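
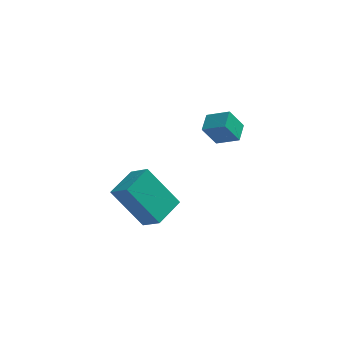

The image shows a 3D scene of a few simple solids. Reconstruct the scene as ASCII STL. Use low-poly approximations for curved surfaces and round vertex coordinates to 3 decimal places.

solid 
facet normal -0.604 0.097 0.791
outer loop
vertex -3.246 -0.508 0.446
vertex -2.609 0.751 0.779
vertex -3.964 0.016 -0.167
endloop
endfacet
facet normal -0.439 -0.869 -0.229
outer loop
vertex -2.671 -0.191 -1.859
vertex -3.246 -0.508 0.446
vertex -3.964 0.016 -0.167
endloop
endfacet
facet normal -0.604 0.097 0.791
outer loop
vertex -3.964 0.016 -0.167
vertex -2.609 0.751 0.779
vertex -3.327 1.276 0.166
endloop
endfacet
facet normal -0.665 0.486 -0.567
outer loop
vertex -3.327 1.276 0.166
vertex -2.671 -0.191 -1.859
vertex -3.964 0.016 -0.167
endloop
endfacet
facet normal 0.665 -0.486 0.567
outer loop
vertex -3.246 -0.508 0.446
vertex -1.316 0.544 -0.913
vertex -2.609 0.751 0.779
endloop
endfacet
facet normal -0.439 -0.869 -0.229
outer loop
vertex -1.953 -0.716 -1.246
vertex -3.246 -0.508 0.446
vertex -2.671 -0.191 -1.859
endloop
endfacet
facet normal 0.665 -0.486 0.568
outer loop
vertex -1.953 -0.716 -1.246
vertex -1.316 0.544 -0.913
vertex -3.246 -0.508 0.446
endloop
endfacet
facet normal 0.439 0.869 0.229
outer loop
vertex -2.609 0.751 0.779
vertex -1.316 0.544 -0.913
vertex -3.327 1.276 0.166
endloop
endfacet
facet normal -0.664 0.486 -0.568
outer loop
vertex -2.034 1.068 -1.526
vertex -2.671 -0.191 -1.859
vertex -3.327 1.276 0.166
endloop
endfacet
facet normal 0.439 0.869 0.229
outer loop
vertex -3.327 1.276 0.166
vertex -1.316 0.544 -0.913
vertex -2.034 1.068 -1.526
endloop
endfacet
facet normal 0.604 -0.097 -0.791
outer loop
vertex -2.034 1.068 -1.526
vertex -1.953 -0.716 -1.246
vertex -2.671 -0.191 -1.859
endloop
endfacet
facet normal 0.605 -0.097 -0.791
outer loop
vertex -1.316 0.544 -0.913
vertex -1.953 -0.716 -1.246
vertex -2.034 1.068 -1.526
endloop
endfacet
facet normal -0.480 -0.242 0.843
outer loop
vertex 0.571 0.467 4.57
vertex -0.327 0.717 4.131
vertex 0.483 -0.341 4.288
endloop
endfacet
facet normal 0.871 -0.244 0.427
outer loop
vertex 1.007 -0.077 3.369
vertex 0.571 0.467 4.57
vertex 0.483 -0.341 4.288
endloop
endfacet
facet normal -0.480 -0.243 0.843
outer loop
vertex 0.483 -0.341 4.288
vertex -0.327 0.717 4.131
vertex -0.414 -0.091 3.849
endloop
endfacet
facet normal -0.101 -0.939 -0.328
outer loop
vertex -0.414 -0.091 3.849
vertex 1.007 -0.077 3.369
vertex 0.483 -0.341 4.288
endloop
endfacet
facet normal 0.101 0.939 0.328
outer loop
vertex 0.571 0.467 4.57
vertex 0.197 0.981 3.212
vertex -0.327 0.717 4.131
endloop
endfacet
facet normal 0.871 -0.243 0.426
outer loop
vertex 1.094 0.731 3.651
vertex 0.571 0.467 4.57
vertex 1.007 -0.077 3.369
endloop
endfacet
facet normal 0.101 0.939 0.328
outer loop
vertex 1.094 0.731 3.651
vertex 0.197 0.981 3.212
vertex 0.571 0.467 4.57
endloop
endfacet
facet normal -0.871 0.243 -0.427
outer loop
vertex -0.327 0.717 4.131
vertex 0.197 0.981 3.212
vertex -0.414 -0.091 3.849
endloop
endfacet
facet normal -0.101 -0.939 -0.328
outer loop
vertex 0.109 0.173 2.93
vertex 1.007 -0.077 3.369
vertex -0.414 -0.091 3.849
endloop
endfacet
facet normal -0.871 0.244 -0.426
outer loop
vertex -0.414 -0.091 3.849
vertex 0.197 0.981 3.212
vertex 0.109 0.173 2.93
endloop
endfacet
facet normal 0.480 0.243 -0.843
outer loop
vertex 0.109 0.173 2.93
vertex 1.094 0.731 3.651
vertex 1.007 -0.077 3.369
endloop
endfacet
facet normal 0.480 0.242 -0.843
outer loop
vertex 0.197 0.981 3.212
vertex 1.094 0.731 3.651
vertex 0.109 0.173 2.93
endloop
endfacet

endsolid


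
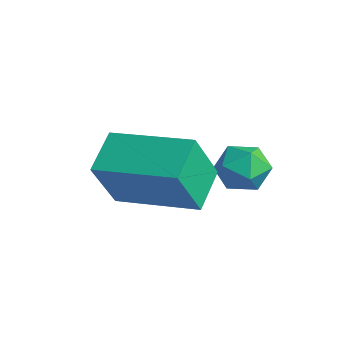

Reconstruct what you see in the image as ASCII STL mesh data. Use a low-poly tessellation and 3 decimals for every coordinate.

solid 
facet normal -0.958 -0.214 0.191
outer loop
vertex 0.906 -0.861 -2.066
vertex 1.055 -1.549 -2.091
vertex 1.099 -1.202 -1.48
endloop
endfacet
facet normal -0.772 0.406 0.490
outer loop
vertex 0.906 -0.861 -2.066
vertex 1.099 -1.202 -1.48
vertex 1.353 -0.558 -1.613
endloop
endfacet
facet normal -0.542 0.840 -0.028
outer loop
vertex 0.906 -0.861 -2.066
vertex 1.353 -0.558 -1.613
vertex 1.466 -0.508 -2.306
endloop
endfacet
facet normal -0.585 0.488 -0.647
outer loop
vertex 0.906 -0.861 -2.066
vertex 1.466 -0.508 -2.306
vertex 1.282 -1.121 -2.602
endloop
endfacet
facet normal -0.843 -0.164 -0.512
outer loop
vertex 0.906 -0.861 -2.066
vertex 1.282 -1.121 -2.602
vertex 1.055 -1.549 -2.091
endloop
endfacet
facet normal -0.227 0.282 0.932
outer loop
vertex 1.353 -0.558 -1.613
vertex 1.099 -1.202 -1.48
vertex 1.778 -1.059 -1.358
endloop
endfacet
facet normal -0.528 -0.722 0.448
outer loop
vertex 1.099 -1.202 -1.48
vertex 1.055 -1.549 -2.091
vertex 1.594 -1.672 -1.654
endloop
endfacet
facet normal -0.342 -0.640 -0.688
outer loop
vertex 1.055 -1.549 -2.091
vertex 1.282 -1.121 -2.602
vertex 1.707 -1.622 -2.347
endloop
endfacet
facet normal 0.075 0.415 -0.907
outer loop
vertex 1.282 -1.121 -2.602
vertex 1.466 -0.508 -2.306
vertex 1.961 -0.978 -2.48
endloop
endfacet
facet normal 0.148 0.984 0.095
outer loop
vertex 1.466 -0.508 -2.306
vertex 1.353 -0.558 -1.613
vertex 2.005 -0.631 -1.869
endloop
endfacet
facet normal 0.585 -0.488 0.647
outer loop
vertex 2.154 -1.319 -1.894
vertex 1.778 -1.059 -1.358
vertex 1.594 -1.672 -1.654
endloop
endfacet
facet normal 0.542 -0.840 0.028
outer loop
vertex 2.154 -1.319 -1.894
vertex 1.594 -1.672 -1.654
vertex 1.707 -1.622 -2.347
endloop
endfacet
facet normal 0.772 -0.406 -0.490
outer loop
vertex 2.154 -1.319 -1.894
vertex 1.707 -1.622 -2.347
vertex 1.961 -0.978 -2.48
endloop
endfacet
facet normal 0.958 0.214 -0.191
outer loop
vertex 2.154 -1.319 -1.894
vertex 1.961 -0.978 -2.48
vertex 2.005 -0.631 -1.869
endloop
endfacet
facet normal 0.843 0.164 0.512
outer loop
vertex 2.154 -1.319 -1.894
vertex 2.005 -0.631 -1.869
vertex 1.778 -1.059 -1.358
endloop
endfacet
facet normal -0.075 -0.415 0.907
outer loop
vertex 1.594 -1.672 -1.654
vertex 1.778 -1.059 -1.358
vertex 1.099 -1.202 -1.48
endloop
endfacet
facet normal -0.148 -0.984 -0.095
outer loop
vertex 1.707 -1.622 -2.347
vertex 1.594 -1.672 -1.654
vertex 1.055 -1.549 -2.091
endloop
endfacet
facet normal 0.227 -0.282 -0.932
outer loop
vertex 1.961 -0.978 -2.48
vertex 1.707 -1.622 -2.347
vertex 1.282 -1.121 -2.602
endloop
endfacet
facet normal 0.528 0.722 -0.448
outer loop
vertex 2.005 -0.631 -1.869
vertex 1.961 -0.978 -2.48
vertex 1.466 -0.508 -2.306
endloop
endfacet
facet normal 0.342 0.640 0.688
outer loop
vertex 1.778 -1.059 -1.358
vertex 2.005 -0.631 -1.869
vertex 1.353 -0.558 -1.613
endloop
endfacet
facet normal -0.551 0.719 0.424
outer loop
vertex -0.427 -3.309 -1.155
vertex 1.311 -2.186 -0.799
vertex -0.592 -2.611 -2.552
endloop
endfacet
facet normal -0.828 -0.534 -0.169
outer loop
vertex 0.069 -3.474 -3.061
vertex -0.427 -3.309 -1.155
vertex -0.592 -2.611 -2.552
endloop
endfacet
facet normal -0.551 0.719 0.424
outer loop
vertex -0.592 -2.611 -2.552
vertex 1.311 -2.186 -0.799
vertex 1.146 -1.489 -2.196
endloop
endfacet
facet normal -0.105 0.444 -0.890
outer loop
vertex 1.146 -1.489 -2.196
vertex 0.069 -3.474 -3.061
vertex -0.592 -2.611 -2.552
endloop
endfacet
facet normal 0.105 -0.444 0.890
outer loop
vertex -0.427 -3.309 -1.155
vertex 1.972 -3.049 -1.308
vertex 1.311 -2.186 -0.799
endloop
endfacet
facet normal -0.828 -0.535 -0.169
outer loop
vertex 0.234 -4.171 -1.664
vertex -0.427 -3.309 -1.155
vertex 0.069 -3.474 -3.061
endloop
endfacet
facet normal 0.105 -0.445 0.889
outer loop
vertex 0.234 -4.171 -1.664
vertex 1.972 -3.049 -1.308
vertex -0.427 -3.309 -1.155
endloop
endfacet
facet normal 0.828 0.535 0.169
outer loop
vertex 1.311 -2.186 -0.799
vertex 1.972 -3.049 -1.308
vertex 1.146 -1.489 -2.196
endloop
endfacet
facet normal -0.105 0.445 -0.890
outer loop
vertex 1.807 -2.351 -2.705
vertex 0.069 -3.474 -3.061
vertex 1.146 -1.489 -2.196
endloop
endfacet
facet normal 0.828 0.535 0.169
outer loop
vertex 1.146 -1.489 -2.196
vertex 1.972 -3.049 -1.308
vertex 1.807 -2.351 -2.705
endloop
endfacet
facet normal 0.551 -0.719 -0.424
outer loop
vertex 1.807 -2.351 -2.705
vertex 0.234 -4.171 -1.664
vertex 0.069 -3.474 -3.061
endloop
endfacet
facet normal 0.551 -0.719 -0.424
outer loop
vertex 1.972 -3.049 -1.308
vertex 0.234 -4.171 -1.664
vertex 1.807 -2.351 -2.705
endloop
endfacet

endsolid


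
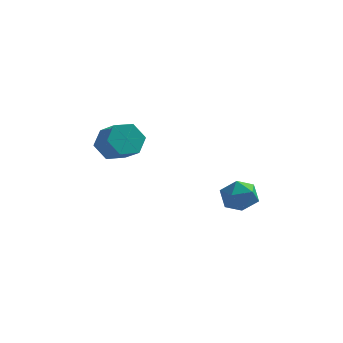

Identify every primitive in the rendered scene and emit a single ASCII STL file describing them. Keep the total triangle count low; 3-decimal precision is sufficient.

solid 
facet normal 0.486 0.090 0.869
outer loop
vertex 3.594 -0.423 1.036
vertex 2.845 -1.057 1.52
vertex 3.734 -1.507 1.07
endloop
endfacet
facet normal 0.938 0.131 0.320
outer loop
vertex 3.594 -0.423 1.036
vertex 3.734 -1.507 1.07
vertex 3.968 -0.953 0.157
endloop
endfacet
facet normal 0.732 0.675 -0.095
outer loop
vertex 3.594 -0.423 1.036
vertex 3.968 -0.953 0.157
vertex 3.223 -0.161 0.041
endloop
endfacet
facet normal 0.152 0.968 0.198
outer loop
vertex 3.594 -0.423 1.036
vertex 3.223 -0.161 0.041
vertex 2.529 -0.225 0.884
endloop
endfacet
facet normal -0.001 0.607 0.795
outer loop
vertex 3.594 -0.423 1.036
vertex 2.529 -0.225 0.884
vertex 2.845 -1.057 1.52
endloop
endfacet
facet normal 0.881 -0.470 -0.059
outer loop
vertex 3.968 -0.953 0.157
vertex 3.734 -1.507 1.07
vertex 3.451 -1.915 0.096
endloop
endfacet
facet normal 0.148 -0.537 0.830
outer loop
vertex 3.734 -1.507 1.07
vertex 2.845 -1.057 1.52
vertex 2.757 -1.979 0.939
endloop
endfacet
facet normal -0.639 0.299 0.708
outer loop
vertex 2.845 -1.057 1.52
vertex 2.529 -0.225 0.884
vertex 2.012 -1.187 0.823
endloop
endfacet
facet normal -0.392 0.883 -0.256
outer loop
vertex 2.529 -0.225 0.884
vertex 3.223 -0.161 0.041
vertex 2.246 -0.633 -0.09
endloop
endfacet
facet normal 0.548 0.408 -0.731
outer loop
vertex 3.223 -0.161 0.041
vertex 3.968 -0.953 0.157
vertex 3.135 -1.083 -0.54
endloop
endfacet
facet normal -0.152 -0.968 -0.198
outer loop
vertex 2.386 -1.717 -0.056
vertex 3.451 -1.915 0.096
vertex 2.757 -1.979 0.939
endloop
endfacet
facet normal -0.732 -0.675 0.095
outer loop
vertex 2.386 -1.717 -0.056
vertex 2.757 -1.979 0.939
vertex 2.012 -1.187 0.823
endloop
endfacet
facet normal -0.938 -0.131 -0.320
outer loop
vertex 2.386 -1.717 -0.056
vertex 2.012 -1.187 0.823
vertex 2.246 -0.633 -0.09
endloop
endfacet
facet normal -0.486 -0.090 -0.869
outer loop
vertex 2.386 -1.717 -0.056
vertex 2.246 -0.633 -0.09
vertex 3.135 -1.083 -0.54
endloop
endfacet
facet normal 0.001 -0.607 -0.795
outer loop
vertex 2.386 -1.717 -0.056
vertex 3.135 -1.083 -0.54
vertex 3.451 -1.915 0.096
endloop
endfacet
facet normal 0.392 -0.883 0.256
outer loop
vertex 2.757 -1.979 0.939
vertex 3.451 -1.915 0.096
vertex 3.734 -1.507 1.07
endloop
endfacet
facet normal -0.548 -0.408 0.731
outer loop
vertex 2.012 -1.187 0.823
vertex 2.757 -1.979 0.939
vertex 2.845 -1.057 1.52
endloop
endfacet
facet normal -0.881 0.470 0.059
outer loop
vertex 2.246 -0.633 -0.09
vertex 2.012 -1.187 0.823
vertex 2.529 -0.225 0.884
endloop
endfacet
facet normal -0.148 0.537 -0.830
outer loop
vertex 3.135 -1.083 -0.54
vertex 2.246 -0.633 -0.09
vertex 3.223 -0.161 0.041
endloop
endfacet
facet normal 0.639 -0.299 -0.708
outer loop
vertex 3.451 -1.915 0.096
vertex 3.135 -1.083 -0.54
vertex 3.968 -0.953 0.157
endloop
endfacet
facet normal -0.603 0.584 -0.544
outer loop
vertex -2.947 -0.807 2.445
vertex -3.622 -0.713 3.295
vertex -2.81 0.002 3.162
endloop
endfacet
facet normal 0.788 0.328 -0.521
outer loop
vertex -2.947 -0.807 2.445
vertex -2.81 0.002 3.162
vertex -1.983 -1.742 3.314
endloop
endfacet
facet normal 0.788 0.328 -0.521
outer loop
vertex -1.983 -1.742 3.314
vertex -2.81 0.002 3.162
vertex -1.845 -0.933 4.032
endloop
endfacet
facet normal 0.602 -0.585 0.543
outer loop
vertex -1.983 -1.742 3.314
vertex -1.845 -0.933 4.032
vertex -2.658 -1.647 4.165
endloop
endfacet
facet normal -0.603 0.584 -0.543
outer loop
vertex -2.81 0.002 3.162
vertex -3.622 -0.713 3.295
vertex -3.485 0.096 4.013
endloop
endfacet
facet normal 0.503 0.807 0.310
outer loop
vertex -2.81 0.002 3.162
vertex -3.485 0.096 4.013
vertex -1.845 -0.933 4.032
endloop
endfacet
facet normal 0.503 0.807 0.311
outer loop
vertex -1.845 -0.933 4.032
vertex -3.485 0.096 4.013
vertex -2.521 -0.839 4.882
endloop
endfacet
facet normal 0.602 -0.585 0.544
outer loop
vertex -1.845 -0.933 4.032
vertex -2.521 -0.839 4.882
vertex -2.658 -1.647 4.165
endloop
endfacet
facet normal -0.603 0.584 -0.543
outer loop
vertex -3.485 0.096 4.013
vertex -3.622 -0.713 3.295
vertex -4.297 -0.618 4.146
endloop
endfacet
facet normal -0.285 0.478 0.831
outer loop
vertex -3.485 0.096 4.013
vertex -4.297 -0.618 4.146
vertex -2.521 -0.839 4.882
endloop
endfacet
facet normal -0.285 0.478 0.831
outer loop
vertex -2.521 -0.839 4.882
vertex -4.297 -0.618 4.146
vertex -3.333 -1.553 5.015
endloop
endfacet
facet normal 0.603 -0.584 0.543
outer loop
vertex -2.521 -0.839 4.882
vertex -3.333 -1.553 5.015
vertex -2.658 -1.647 4.165
endloop
endfacet
facet normal -0.602 0.585 -0.543
outer loop
vertex -4.297 -0.618 4.146
vertex -3.622 -0.713 3.295
vertex -4.435 -1.427 3.428
endloop
endfacet
facet normal -0.788 -0.328 0.521
outer loop
vertex -4.297 -0.618 4.146
vertex -4.435 -1.427 3.428
vertex -3.333 -1.553 5.015
endloop
endfacet
facet normal -0.788 -0.328 0.521
outer loop
vertex -3.333 -1.553 5.015
vertex -4.435 -1.427 3.428
vertex -3.47 -2.362 4.298
endloop
endfacet
facet normal 0.603 -0.584 0.544
outer loop
vertex -3.333 -1.553 5.015
vertex -3.47 -2.362 4.298
vertex -2.658 -1.647 4.165
endloop
endfacet
facet normal -0.602 0.585 -0.544
outer loop
vertex -4.435 -1.427 3.428
vertex -3.622 -0.713 3.295
vertex -3.759 -1.521 2.578
endloop
endfacet
facet normal -0.502 -0.807 -0.310
outer loop
vertex -4.435 -1.427 3.428
vertex -3.759 -1.521 2.578
vertex -3.47 -2.362 4.298
endloop
endfacet
facet normal -0.503 -0.807 -0.310
outer loop
vertex -3.47 -2.362 4.298
vertex -3.759 -1.521 2.578
vertex -2.795 -2.456 3.447
endloop
endfacet
facet normal 0.603 -0.584 0.543
outer loop
vertex -3.47 -2.362 4.298
vertex -2.795 -2.456 3.447
vertex -2.658 -1.647 4.165
endloop
endfacet
facet normal -0.603 0.584 -0.543
outer loop
vertex -3.759 -1.521 2.578
vertex -3.622 -0.713 3.295
vertex -2.947 -0.807 2.445
endloop
endfacet
facet normal 0.285 -0.478 -0.831
outer loop
vertex -3.759 -1.521 2.578
vertex -2.947 -0.807 2.445
vertex -2.795 -2.456 3.447
endloop
endfacet
facet normal 0.285 -0.478 -0.831
outer loop
vertex -2.795 -2.456 3.447
vertex -2.947 -0.807 2.445
vertex -1.983 -1.742 3.314
endloop
endfacet
facet normal 0.603 -0.584 0.543
outer loop
vertex -2.795 -2.456 3.447
vertex -1.983 -1.742 3.314
vertex -2.658 -1.647 4.165
endloop
endfacet

endsolid


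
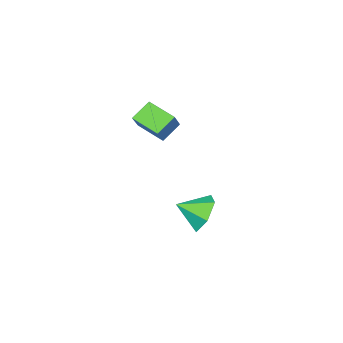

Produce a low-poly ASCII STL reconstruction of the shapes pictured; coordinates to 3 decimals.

solid 
facet normal -0.799 -0.077 0.596
outer loop
vertex -0.868 -0.105 2.498
vertex -1.304 1.027 2.06
vertex -1.499 -0.706 1.574
endloop
endfacet
facet normal 0.338 -0.878 0.340
outer loop
vertex -0.676 -0.627 0.96
vertex -0.868 -0.105 2.498
vertex -1.499 -0.706 1.574
endloop
endfacet
facet normal -0.799 -0.077 0.596
outer loop
vertex -1.499 -0.706 1.574
vertex -1.304 1.027 2.06
vertex -1.935 0.426 1.136
endloop
endfacet
facet normal -0.497 -0.473 -0.727
outer loop
vertex -1.935 0.426 1.136
vertex -0.676 -0.627 0.96
vertex -1.499 -0.706 1.574
endloop
endfacet
facet normal 0.497 0.473 0.727
outer loop
vertex -0.868 -0.105 2.498
vertex -0.481 1.106 1.446
vertex -1.304 1.027 2.06
endloop
endfacet
facet normal 0.338 -0.878 0.340
outer loop
vertex -0.045 -0.026 1.884
vertex -0.868 -0.105 2.498
vertex -0.676 -0.627 0.96
endloop
endfacet
facet normal 0.497 0.473 0.727
outer loop
vertex -0.045 -0.026 1.884
vertex -0.481 1.106 1.446
vertex -0.868 -0.105 2.498
endloop
endfacet
facet normal -0.338 0.878 -0.340
outer loop
vertex -1.304 1.027 2.06
vertex -0.481 1.106 1.446
vertex -1.935 0.426 1.136
endloop
endfacet
facet normal -0.497 -0.473 -0.727
outer loop
vertex -1.112 0.505 0.522
vertex -0.676 -0.627 0.96
vertex -1.935 0.426 1.136
endloop
endfacet
facet normal -0.338 0.878 -0.340
outer loop
vertex -1.935 0.426 1.136
vertex -0.481 1.106 1.446
vertex -1.112 0.505 0.522
endloop
endfacet
facet normal 0.799 0.077 -0.596
outer loop
vertex -1.112 0.505 0.522
vertex -0.045 -0.026 1.884
vertex -0.676 -0.627 0.96
endloop
endfacet
facet normal 0.799 0.077 -0.596
outer loop
vertex -0.481 1.106 1.446
vertex -0.045 -0.026 1.884
vertex -1.112 0.505 0.522
endloop
endfacet
facet normal -0.757 0.470 -0.453
outer loop
vertex -1.4 2.412 -3.785
vertex -2.018 2.005 -3.174
vertex -1.62 2.852 -2.96
endloop
endfacet
facet normal 0.933 0.355 0.059
outer loop
vertex -1.4 2.412 -3.785
vertex -1.62 2.852 -2.96
vertex -1.102 1.435 -2.626
endloop
endfacet
facet normal -0.758 0.470 -0.452
outer loop
vertex -1.62 2.852 -2.96
vertex -2.018 2.005 -3.174
vertex -2.238 2.444 -2.349
endloop
endfacet
facet normal 0.517 0.371 0.771
outer loop
vertex -1.62 2.852 -2.96
vertex -2.238 2.444 -2.349
vertex -1.102 1.435 -2.626
endloop
endfacet
facet normal -0.758 0.470 -0.452
outer loop
vertex -2.238 2.444 -2.349
vertex -2.018 2.005 -3.174
vertex -2.636 1.597 -2.563
endloop
endfacet
facet normal 0.013 -0.251 0.968
outer loop
vertex -2.238 2.444 -2.349
vertex -2.636 1.597 -2.563
vertex -1.102 1.435 -2.626
endloop
endfacet
facet normal -0.758 0.471 -0.452
outer loop
vertex -2.636 1.597 -2.563
vertex -2.018 2.005 -3.174
vertex -2.417 1.158 -3.387
endloop
endfacet
facet normal -0.075 -0.888 0.453
outer loop
vertex -2.636 1.597 -2.563
vertex -2.417 1.158 -3.387
vertex -1.102 1.435 -2.626
endloop
endfacet
facet normal -0.758 0.471 -0.452
outer loop
vertex -2.417 1.158 -3.387
vertex -2.018 2.005 -3.174
vertex -1.799 1.565 -3.999
endloop
endfacet
facet normal 0.340 -0.904 -0.258
outer loop
vertex -2.417 1.158 -3.387
vertex -1.799 1.565 -3.999
vertex -1.102 1.435 -2.626
endloop
endfacet
facet normal -0.757 0.471 -0.452
outer loop
vertex -1.799 1.565 -3.999
vertex -2.018 2.005 -3.174
vertex -1.4 2.412 -3.785
endloop
endfacet
facet normal 0.844 -0.283 -0.455
outer loop
vertex -1.799 1.565 -3.999
vertex -1.4 2.412 -3.785
vertex -1.102 1.435 -2.626
endloop
endfacet

endsolid


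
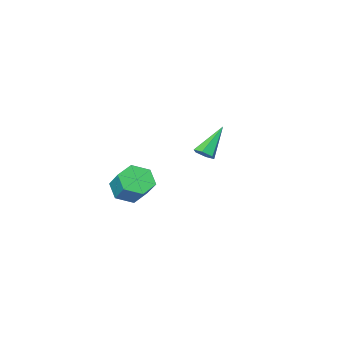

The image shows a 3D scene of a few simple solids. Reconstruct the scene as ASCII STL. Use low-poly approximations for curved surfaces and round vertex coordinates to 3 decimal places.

solid 
facet normal 0.648 0.142 -0.748
outer loop
vertex -2.818 0.584 -0.423
vertex -3.159 0.246 -0.783
vertex -3.252 0.838 -0.751
endloop
endfacet
facet normal 0.071 0.832 0.550
outer loop
vertex -2.818 0.584 -0.423
vertex -3.252 0.838 -0.751
vertex -4.481 -0.046 0.743
endloop
endfacet
facet normal 0.648 0.142 -0.748
outer loop
vertex -3.252 0.838 -0.751
vertex -3.159 0.246 -0.783
vertex -3.593 0.499 -1.111
endloop
endfacet
facet normal -0.652 0.753 -0.091
outer loop
vertex -3.252 0.838 -0.751
vertex -3.593 0.499 -1.111
vertex -4.481 -0.046 0.743
endloop
endfacet
facet normal 0.649 0.143 -0.748
outer loop
vertex -3.593 0.499 -1.111
vertex -3.159 0.246 -0.783
vertex -3.499 -0.093 -1.143
endloop
endfacet
facet normal -0.882 -0.115 -0.456
outer loop
vertex -3.593 0.499 -1.111
vertex -3.499 -0.093 -1.143
vertex -4.481 -0.046 0.743
endloop
endfacet
facet normal 0.649 0.143 -0.748
outer loop
vertex -3.499 -0.093 -1.143
vertex -3.159 0.246 -0.783
vertex -3.065 -0.346 -0.815
endloop
endfacet
facet normal -0.390 -0.903 -0.181
outer loop
vertex -3.499 -0.093 -1.143
vertex -3.065 -0.346 -0.815
vertex -4.481 -0.046 0.743
endloop
endfacet
facet normal 0.649 0.143 -0.748
outer loop
vertex -3.065 -0.346 -0.815
vertex -3.159 0.246 -0.783
vertex -2.725 -0.007 -0.455
endloop
endfacet
facet normal 0.333 -0.823 0.461
outer loop
vertex -3.065 -0.346 -0.815
vertex -2.725 -0.007 -0.455
vertex -4.481 -0.046 0.743
endloop
endfacet
facet normal 0.648 0.143 -0.748
outer loop
vertex -2.725 -0.007 -0.455
vertex -3.159 0.246 -0.783
vertex -2.818 0.584 -0.423
endloop
endfacet
facet normal 0.562 0.044 0.826
outer loop
vertex -2.725 -0.007 -0.455
vertex -2.818 0.584 -0.423
vertex -4.481 -0.046 0.743
endloop
endfacet
facet normal -0.114 -0.725 -0.679
outer loop
vertex 3.264 1.923 -0.731
vertex 2.497 2.354 -1.062
vertex 3.342 2.557 -1.421
endloop
endfacet
facet normal 0.990 -0.140 -0.017
outer loop
vertex 3.264 1.923 -0.731
vertex 3.342 2.557 -1.421
vertex 3.43 2.975 0.253
endloop
endfacet
facet normal 0.990 -0.140 -0.017
outer loop
vertex 3.43 2.975 0.253
vertex 3.342 2.557 -1.421
vertex 3.508 3.608 -0.436
endloop
endfacet
facet normal 0.114 0.725 0.679
outer loop
vertex 3.43 2.975 0.253
vertex 3.508 3.608 -0.436
vertex 2.663 3.406 -0.078
endloop
endfacet
facet normal -0.114 -0.725 -0.679
outer loop
vertex 3.342 2.557 -1.421
vertex 2.497 2.354 -1.062
vertex 2.575 2.988 -1.752
endloop
endfacet
facet normal 0.567 0.514 -0.644
outer loop
vertex 3.342 2.557 -1.421
vertex 2.575 2.988 -1.752
vertex 3.508 3.608 -0.436
endloop
endfacet
facet normal 0.567 0.513 -0.644
outer loop
vertex 3.508 3.608 -0.436
vertex 2.575 2.988 -1.752
vertex 2.741 4.039 -0.768
endloop
endfacet
facet normal 0.114 0.726 0.679
outer loop
vertex 3.508 3.608 -0.436
vertex 2.741 4.039 -0.768
vertex 2.663 3.406 -0.078
endloop
endfacet
facet normal -0.114 -0.725 -0.679
outer loop
vertex 2.575 2.988 -1.752
vertex 2.497 2.354 -1.062
vertex 1.73 2.785 -1.393
endloop
endfacet
facet normal -0.423 0.654 -0.627
outer loop
vertex 2.575 2.988 -1.752
vertex 1.73 2.785 -1.393
vertex 2.741 4.039 -0.768
endloop
endfacet
facet normal -0.423 0.654 -0.628
outer loop
vertex 2.741 4.039 -0.768
vertex 1.73 2.785 -1.393
vertex 1.896 3.837 -0.409
endloop
endfacet
facet normal 0.115 0.726 0.679
outer loop
vertex 2.741 4.039 -0.768
vertex 1.896 3.837 -0.409
vertex 2.663 3.406 -0.078
endloop
endfacet
facet normal -0.114 -0.725 -0.679
outer loop
vertex 1.73 2.785 -1.393
vertex 2.497 2.354 -1.062
vertex 1.652 2.152 -0.704
endloop
endfacet
facet normal -0.990 0.140 0.017
outer loop
vertex 1.73 2.785 -1.393
vertex 1.652 2.152 -0.704
vertex 1.896 3.837 -0.409
endloop
endfacet
facet normal -0.990 0.140 0.017
outer loop
vertex 1.896 3.837 -0.409
vertex 1.652 2.152 -0.704
vertex 1.818 3.203 0.281
endloop
endfacet
facet normal 0.114 0.725 0.679
outer loop
vertex 1.896 3.837 -0.409
vertex 1.818 3.203 0.281
vertex 2.663 3.406 -0.078
endloop
endfacet
facet normal -0.114 -0.726 -0.679
outer loop
vertex 1.652 2.152 -0.704
vertex 2.497 2.354 -1.062
vertex 2.419 1.721 -0.372
endloop
endfacet
facet normal -0.567 -0.514 0.644
outer loop
vertex 1.652 2.152 -0.704
vertex 2.419 1.721 -0.372
vertex 1.818 3.203 0.281
endloop
endfacet
facet normal -0.567 -0.514 0.644
outer loop
vertex 1.818 3.203 0.281
vertex 2.419 1.721 -0.372
vertex 2.585 2.772 0.612
endloop
endfacet
facet normal 0.114 0.725 0.679
outer loop
vertex 1.818 3.203 0.281
vertex 2.585 2.772 0.612
vertex 2.663 3.406 -0.078
endloop
endfacet
facet normal -0.115 -0.726 -0.679
outer loop
vertex 2.419 1.721 -0.372
vertex 2.497 2.354 -1.062
vertex 3.264 1.923 -0.731
endloop
endfacet
facet normal 0.423 -0.654 0.627
outer loop
vertex 2.419 1.721 -0.372
vertex 3.264 1.923 -0.731
vertex 2.585 2.772 0.612
endloop
endfacet
facet normal 0.424 -0.654 0.627
outer loop
vertex 2.585 2.772 0.612
vertex 3.264 1.923 -0.731
vertex 3.43 2.975 0.253
endloop
endfacet
facet normal 0.114 0.725 0.679
outer loop
vertex 2.585 2.772 0.612
vertex 3.43 2.975 0.253
vertex 2.663 3.406 -0.078
endloop
endfacet

endsolid


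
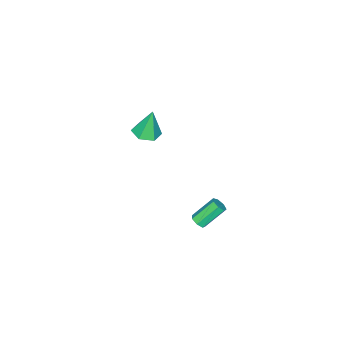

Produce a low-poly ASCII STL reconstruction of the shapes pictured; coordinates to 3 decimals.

solid 
facet normal 0.604 -0.400 -0.689
outer loop
vertex 2.365 3.624 -3.924
vertex 1.953 3.419 -4.166
vertex 2.175 3.883 -4.241
endloop
endfacet
facet normal 0.677 0.714 0.177
outer loop
vertex 2.365 3.624 -3.924
vertex 2.175 3.883 -4.241
vertex 1.339 4.306 -2.753
endloop
endfacet
facet normal 0.677 0.714 0.177
outer loop
vertex 1.339 4.306 -2.753
vertex 2.175 3.883 -4.241
vertex 1.149 4.565 -3.07
endloop
endfacet
facet normal -0.603 0.401 0.689
outer loop
vertex 1.339 4.306 -2.753
vertex 1.149 4.565 -3.07
vertex 0.927 4.101 -2.994
endloop
endfacet
facet normal 0.605 -0.401 -0.688
outer loop
vertex 2.175 3.883 -4.241
vertex 1.953 3.419 -4.166
vertex 1.818 3.792 -4.502
endloop
endfacet
facet normal 0.093 0.894 -0.439
outer loop
vertex 2.175 3.883 -4.241
vertex 1.818 3.792 -4.502
vertex 1.149 4.565 -3.07
endloop
endfacet
facet normal 0.092 0.894 -0.439
outer loop
vertex 1.149 4.565 -3.07
vertex 1.818 3.792 -4.502
vertex 0.792 4.474 -3.33
endloop
endfacet
facet normal -0.604 0.402 0.689
outer loop
vertex 1.149 4.565 -3.07
vertex 0.792 4.474 -3.33
vertex 0.927 4.101 -2.994
endloop
endfacet
facet normal 0.602 -0.403 -0.689
outer loop
vertex 1.818 3.792 -4.502
vertex 1.953 3.419 -4.166
vertex 1.562 3.421 -4.509
endloop
endfacet
facet normal -0.561 0.401 -0.724
outer loop
vertex 1.818 3.792 -4.502
vertex 1.562 3.421 -4.509
vertex 0.792 4.474 -3.33
endloop
endfacet
facet normal -0.562 0.400 -0.724
outer loop
vertex 0.792 4.474 -3.33
vertex 1.562 3.421 -4.509
vertex 0.536 4.102 -3.337
endloop
endfacet
facet normal -0.603 0.402 0.689
outer loop
vertex 0.792 4.474 -3.33
vertex 0.536 4.102 -3.337
vertex 0.927 4.101 -2.994
endloop
endfacet
facet normal 0.603 -0.401 -0.690
outer loop
vertex 1.562 3.421 -4.509
vertex 1.953 3.419 -4.166
vertex 1.601 3.048 -4.258
endloop
endfacet
facet normal -0.793 -0.395 -0.464
outer loop
vertex 1.562 3.421 -4.509
vertex 1.601 3.048 -4.258
vertex 0.536 4.102 -3.337
endloop
endfacet
facet normal -0.793 -0.395 -0.464
outer loop
vertex 0.536 4.102 -3.337
vertex 1.601 3.048 -4.258
vertex 0.575 3.729 -3.086
endloop
endfacet
facet normal -0.604 0.401 0.689
outer loop
vertex 0.536 4.102 -3.337
vertex 0.575 3.729 -3.086
vertex 0.927 4.101 -2.994
endloop
endfacet
facet normal 0.603 -0.401 -0.690
outer loop
vertex 1.601 3.048 -4.258
vertex 1.953 3.419 -4.166
vertex 1.905 2.954 -3.938
endloop
endfacet
facet normal -0.428 -0.892 0.144
outer loop
vertex 1.601 3.048 -4.258
vertex 1.905 2.954 -3.938
vertex 0.575 3.729 -3.086
endloop
endfacet
facet normal -0.427 -0.893 0.146
outer loop
vertex 0.575 3.729 -3.086
vertex 1.905 2.954 -3.938
vertex 0.879 3.636 -2.766
endloop
endfacet
facet normal -0.603 0.400 0.690
outer loop
vertex 0.575 3.729 -3.086
vertex 0.879 3.636 -2.766
vertex 0.927 4.101 -2.994
endloop
endfacet
facet normal 0.604 -0.400 -0.689
outer loop
vertex 1.905 2.954 -3.938
vertex 1.953 3.419 -4.166
vertex 2.245 3.211 -3.789
endloop
endfacet
facet normal 0.260 -0.718 0.645
outer loop
vertex 1.905 2.954 -3.938
vertex 2.245 3.211 -3.789
vertex 0.879 3.636 -2.766
endloop
endfacet
facet normal 0.261 -0.717 0.646
outer loop
vertex 0.879 3.636 -2.766
vertex 2.245 3.211 -3.789
vertex 1.219 3.893 -2.618
endloop
endfacet
facet normal -0.603 0.401 0.690
outer loop
vertex 0.879 3.636 -2.766
vertex 1.219 3.893 -2.618
vertex 0.927 4.101 -2.994
endloop
endfacet
facet normal 0.604 -0.401 -0.689
outer loop
vertex 2.245 3.211 -3.789
vertex 1.953 3.419 -4.166
vertex 2.365 3.624 -3.924
endloop
endfacet
facet normal 0.751 -0.003 0.660
outer loop
vertex 2.245 3.211 -3.789
vertex 2.365 3.624 -3.924
vertex 1.219 3.893 -2.618
endloop
endfacet
facet normal 0.751 -0.003 0.660
outer loop
vertex 1.219 3.893 -2.618
vertex 2.365 3.624 -3.924
vertex 1.339 4.306 -2.753
endloop
endfacet
facet normal -0.603 0.401 0.690
outer loop
vertex 1.219 3.893 -2.618
vertex 1.339 4.306 -2.753
vertex 0.927 4.101 -2.994
endloop
endfacet
facet normal 0.162 -0.127 -0.979
outer loop
vertex -2.185 -3.954 -4.398
vertex -3.094 -4.102 -4.529
vertex -2.75 -3.24 -4.584
endloop
endfacet
facet normal 0.654 0.628 0.423
outer loop
vertex -2.185 -3.954 -4.398
vertex -2.75 -3.24 -4.584
vertex -3.406 -3.858 -2.651
endloop
endfacet
facet normal 0.163 -0.127 -0.978
outer loop
vertex -2.75 -3.24 -4.584
vertex -3.094 -4.102 -4.529
vertex -3.659 -3.387 -4.716
endloop
endfacet
facet normal -0.189 0.952 0.240
outer loop
vertex -2.75 -3.24 -4.584
vertex -3.659 -3.387 -4.716
vertex -3.406 -3.858 -2.651
endloop
endfacet
facet normal 0.163 -0.127 -0.978
outer loop
vertex -3.659 -3.387 -4.716
vertex -3.094 -4.102 -4.529
vertex -4.003 -4.25 -4.661
endloop
endfacet
facet normal -0.906 0.374 0.196
outer loop
vertex -3.659 -3.387 -4.716
vertex -4.003 -4.25 -4.661
vertex -3.406 -3.858 -2.651
endloop
endfacet
facet normal 0.163 -0.127 -0.978
outer loop
vertex -4.003 -4.25 -4.661
vertex -3.094 -4.102 -4.529
vertex -3.438 -4.964 -4.474
endloop
endfacet
facet normal -0.780 -0.529 0.335
outer loop
vertex -4.003 -4.25 -4.661
vertex -3.438 -4.964 -4.474
vertex -3.406 -3.858 -2.651
endloop
endfacet
facet normal 0.162 -0.127 -0.979
outer loop
vertex -3.438 -4.964 -4.474
vertex -3.094 -4.102 -4.529
vertex -2.529 -4.817 -4.343
endloop
endfacet
facet normal 0.064 -0.854 0.517
outer loop
vertex -3.438 -4.964 -4.474
vertex -2.529 -4.817 -4.343
vertex -3.406 -3.858 -2.651
endloop
endfacet
facet normal 0.162 -0.127 -0.979
outer loop
vertex -2.529 -4.817 -4.343
vertex -3.094 -4.102 -4.529
vertex -2.185 -3.954 -4.398
endloop
endfacet
facet normal 0.781 -0.275 0.561
outer loop
vertex -2.529 -4.817 -4.343
vertex -2.185 -3.954 -4.398
vertex -3.406 -3.858 -2.651
endloop
endfacet

endsolid


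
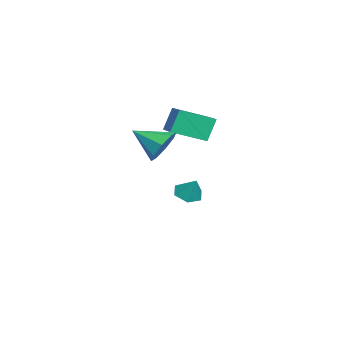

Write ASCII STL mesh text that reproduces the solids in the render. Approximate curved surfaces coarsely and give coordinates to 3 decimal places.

solid 
facet normal -0.908 -0.366 -0.206
outer loop
vertex -3.143 -3.858 2.95
vertex -3.678 -2.146 2.265
vertex -2.694 -4.239 1.646
endloop
endfacet
facet normal 0.279 -0.892 0.356
outer loop
vertex -1.242 -3.654 1.975
vertex -3.143 -3.858 2.95
vertex -2.694 -4.239 1.646
endloop
endfacet
facet normal -0.908 -0.366 -0.206
outer loop
vertex -2.694 -4.239 1.646
vertex -3.678 -2.146 2.265
vertex -3.229 -2.527 0.962
endloop
endfacet
facet normal 0.314 -0.266 -0.911
outer loop
vertex -3.229 -2.527 0.962
vertex -1.242 -3.654 1.975
vertex -2.694 -4.239 1.646
endloop
endfacet
facet normal -0.314 0.267 0.911
outer loop
vertex -3.143 -3.858 2.95
vertex -2.226 -1.561 2.594
vertex -3.678 -2.146 2.265
endloop
endfacet
facet normal 0.279 -0.892 0.357
outer loop
vertex -1.691 -3.273 3.278
vertex -3.143 -3.858 2.95
vertex -1.242 -3.654 1.975
endloop
endfacet
facet normal -0.313 0.266 0.912
outer loop
vertex -1.691 -3.273 3.278
vertex -2.226 -1.561 2.594
vertex -3.143 -3.858 2.95
endloop
endfacet
facet normal -0.278 0.892 -0.357
outer loop
vertex -3.678 -2.146 2.265
vertex -2.226 -1.561 2.594
vertex -3.229 -2.527 0.962
endloop
endfacet
facet normal 0.313 -0.267 -0.911
outer loop
vertex -1.777 -1.942 1.29
vertex -1.242 -3.654 1.975
vertex -3.229 -2.527 0.962
endloop
endfacet
facet normal -0.279 0.892 -0.357
outer loop
vertex -3.229 -2.527 0.962
vertex -2.226 -1.561 2.594
vertex -1.777 -1.942 1.29
endloop
endfacet
facet normal 0.908 0.366 0.206
outer loop
vertex -1.777 -1.942 1.29
vertex -1.691 -3.273 3.278
vertex -1.242 -3.654 1.975
endloop
endfacet
facet normal 0.908 0.366 0.206
outer loop
vertex -2.226 -1.561 2.594
vertex -1.691 -3.273 3.278
vertex -1.777 -1.942 1.29
endloop
endfacet
facet normal -0.399 -0.389 -0.831
outer loop
vertex -1.936 -2.917 -2.907
vertex -2.628 -3.002 -2.535
vertex -2.468 -2.333 -2.925
endloop
endfacet
facet normal 0.738 0.669 -0.087
outer loop
vertex -1.936 -2.917 -2.907
vertex -2.468 -2.333 -2.925
vertex -2.132 -2.518 -1.505
endloop
endfacet
facet normal -0.400 -0.388 -0.830
outer loop
vertex -2.468 -2.333 -2.925
vertex -2.628 -3.002 -2.535
vertex -3.16 -2.418 -2.552
endloop
endfacet
facet normal -0.046 0.989 0.140
outer loop
vertex -2.468 -2.333 -2.925
vertex -3.16 -2.418 -2.552
vertex -2.132 -2.518 -1.505
endloop
endfacet
facet normal -0.401 -0.389 -0.830
outer loop
vertex -3.16 -2.418 -2.552
vertex -2.628 -3.002 -2.535
vertex -3.319 -3.086 -2.162
endloop
endfacet
facet normal -0.590 0.507 0.628
outer loop
vertex -3.16 -2.418 -2.552
vertex -3.319 -3.086 -2.162
vertex -2.132 -2.518 -1.505
endloop
endfacet
facet normal -0.400 -0.390 -0.829
outer loop
vertex -3.319 -3.086 -2.162
vertex -2.628 -3.002 -2.535
vertex -2.787 -3.67 -2.144
endloop
endfacet
facet normal -0.352 -0.293 0.889
outer loop
vertex -3.319 -3.086 -2.162
vertex -2.787 -3.67 -2.144
vertex -2.132 -2.518 -1.505
endloop
endfacet
facet normal -0.399 -0.391 -0.830
outer loop
vertex -2.787 -3.67 -2.144
vertex -2.628 -3.002 -2.535
vertex -2.095 -3.585 -2.517
endloop
endfacet
facet normal 0.432 -0.613 0.662
outer loop
vertex -2.787 -3.67 -2.144
vertex -2.095 -3.585 -2.517
vertex -2.132 -2.518 -1.505
endloop
endfacet
facet normal -0.398 -0.390 -0.830
outer loop
vertex -2.095 -3.585 -2.517
vertex -2.628 -3.002 -2.535
vertex -1.936 -2.917 -2.907
endloop
endfacet
facet normal 0.976 -0.131 0.174
outer loop
vertex -2.095 -3.585 -2.517
vertex -1.936 -2.917 -2.907
vertex -2.132 -2.518 -1.505
endloop
endfacet
facet normal 0.152 0.861 -0.486
outer loop
vertex 3.667 -2.806 3.393
vertex 3.291 -3.215 2.55
vertex 2.903 -2.706 3.331
endloop
endfacet
facet normal -0.078 0.025 0.997
outer loop
vertex 3.667 -2.806 3.393
vertex 2.903 -2.706 3.331
vertex 3.029 -4.705 3.39
endloop
endfacet
facet normal 0.151 0.861 -0.486
outer loop
vertex 2.903 -2.706 3.331
vertex 3.291 -3.215 2.55
vertex 2.366 -2.905 2.811
endloop
endfacet
facet normal -0.691 -0.022 0.722
outer loop
vertex 2.903 -2.706 3.331
vertex 2.366 -2.905 2.811
vertex 3.029 -4.705 3.39
endloop
endfacet
facet normal 0.151 0.861 -0.486
outer loop
vertex 2.366 -2.905 2.811
vertex 3.291 -3.215 2.55
vertex 2.372 -3.286 2.138
endloop
endfacet
facet normal -0.942 -0.296 0.159
outer loop
vertex 2.366 -2.905 2.811
vertex 2.372 -3.286 2.138
vertex 3.029 -4.705 3.39
endloop
endfacet
facet normal 0.151 0.861 -0.485
outer loop
vertex 2.372 -3.286 2.138
vertex 3.291 -3.215 2.55
vertex 2.916 -3.625 1.706
endloop
endfacet
facet normal -0.683 -0.635 -0.361
outer loop
vertex 2.372 -3.286 2.138
vertex 2.916 -3.625 1.706
vertex 3.029 -4.705 3.39
endloop
endfacet
facet normal 0.153 0.861 -0.486
outer loop
vertex 2.916 -3.625 1.706
vertex 3.291 -3.215 2.55
vertex 3.68 -3.725 1.769
endloop
endfacet
facet normal -0.066 -0.842 -0.536
outer loop
vertex 2.916 -3.625 1.706
vertex 3.68 -3.725 1.769
vertex 3.029 -4.705 3.39
endloop
endfacet
facet normal 0.152 0.861 -0.486
outer loop
vertex 3.68 -3.725 1.769
vertex 3.291 -3.215 2.55
vertex 4.216 -3.526 2.289
endloop
endfacet
facet normal 0.548 -0.795 -0.261
outer loop
vertex 3.68 -3.725 1.769
vertex 4.216 -3.526 2.289
vertex 3.029 -4.705 3.39
endloop
endfacet
facet normal 0.152 0.860 -0.487
outer loop
vertex 4.216 -3.526 2.289
vertex 3.291 -3.215 2.55
vertex 4.211 -3.145 2.961
endloop
endfacet
facet normal 0.798 -0.522 0.302
outer loop
vertex 4.216 -3.526 2.289
vertex 4.211 -3.145 2.961
vertex 3.029 -4.705 3.39
endloop
endfacet
facet normal 0.151 0.861 -0.485
outer loop
vertex 4.211 -3.145 2.961
vertex 3.291 -3.215 2.55
vertex 3.667 -2.806 3.393
endloop
endfacet
facet normal 0.539 -0.182 0.822
outer loop
vertex 4.211 -3.145 2.961
vertex 3.667 -2.806 3.393
vertex 3.029 -4.705 3.39
endloop
endfacet

endsolid


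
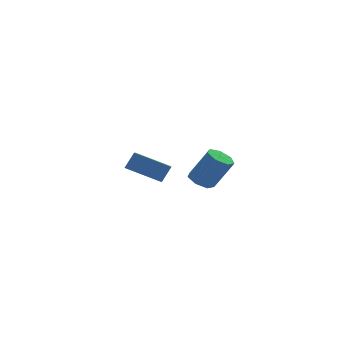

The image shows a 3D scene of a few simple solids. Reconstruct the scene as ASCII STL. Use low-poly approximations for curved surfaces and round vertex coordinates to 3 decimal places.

solid 
facet normal -0.856 0.329 0.399
outer loop
vertex -0.253 3.91 -1.381
vertex -0.036 5.055 -1.861
vertex -0.784 3.63 -2.29
endloop
endfacet
facet normal -0.172 -0.909 0.381
outer loop
vertex 0.996 2.945 -3.119
vertex -0.253 3.91 -1.381
vertex -0.784 3.63 -2.29
endloop
endfacet
facet normal -0.856 0.329 0.399
outer loop
vertex -0.784 3.63 -2.29
vertex -0.036 5.055 -1.861
vertex -0.568 4.774 -2.77
endloop
endfacet
facet normal -0.488 -0.258 -0.834
outer loop
vertex -0.568 4.774 -2.77
vertex 0.996 2.945 -3.119
vertex -0.784 3.63 -2.29
endloop
endfacet
facet normal 0.488 0.257 0.834
outer loop
vertex -0.253 3.91 -1.381
vertex 1.744 4.37 -2.69
vertex -0.036 5.055 -1.861
endloop
endfacet
facet normal -0.171 -0.908 0.381
outer loop
vertex 1.528 3.226 -2.21
vertex -0.253 3.91 -1.381
vertex 0.996 2.945 -3.119
endloop
endfacet
facet normal 0.487 0.258 0.834
outer loop
vertex 1.528 3.226 -2.21
vertex 1.744 4.37 -2.69
vertex -0.253 3.91 -1.381
endloop
endfacet
facet normal 0.172 0.908 -0.381
outer loop
vertex -0.036 5.055 -1.861
vertex 1.744 4.37 -2.69
vertex -0.568 4.774 -2.77
endloop
endfacet
facet normal -0.487 -0.257 -0.834
outer loop
vertex 1.213 4.09 -3.599
vertex 0.996 2.945 -3.119
vertex -0.568 4.774 -2.77
endloop
endfacet
facet normal 0.172 0.909 -0.380
outer loop
vertex -0.568 4.774 -2.77
vertex 1.744 4.37 -2.69
vertex 1.213 4.09 -3.599
endloop
endfacet
facet normal 0.856 -0.329 -0.399
outer loop
vertex 1.213 4.09 -3.599
vertex 1.528 3.226 -2.21
vertex 0.996 2.945 -3.119
endloop
endfacet
facet normal 0.856 -0.329 -0.399
outer loop
vertex 1.744 4.37 -2.69
vertex 1.528 3.226 -2.21
vertex 1.213 4.09 -3.599
endloop
endfacet
facet normal -0.487 0.145 -0.861
outer loop
vertex 2.731 -2.494 -1.185
vertex 2.12 -2.283 -0.804
vertex 2.687 -1.859 -1.053
endloop
endfacet
facet normal 0.871 0.157 -0.465
outer loop
vertex 2.731 -2.494 -1.185
vertex 2.687 -1.859 -1.053
vertex 3.651 -2.768 0.444
endloop
endfacet
facet normal 0.871 0.158 -0.465
outer loop
vertex 3.651 -2.768 0.444
vertex 2.687 -1.859 -1.053
vertex 3.606 -2.133 0.576
endloop
endfacet
facet normal 0.486 -0.145 0.862
outer loop
vertex 3.651 -2.768 0.444
vertex 3.606 -2.133 0.576
vertex 3.04 -2.557 0.824
endloop
endfacet
facet normal -0.487 0.146 -0.861
outer loop
vertex 2.687 -1.859 -1.053
vertex 2.12 -2.283 -0.804
vertex 2.216 -1.542 -0.733
endloop
endfacet
facet normal 0.490 0.862 -0.132
outer loop
vertex 2.687 -1.859 -1.053
vertex 2.216 -1.542 -0.733
vertex 3.606 -2.133 0.576
endloop
endfacet
facet normal 0.490 0.861 -0.132
outer loop
vertex 3.606 -2.133 0.576
vertex 2.216 -1.542 -0.733
vertex 3.135 -1.816 0.895
endloop
endfacet
facet normal 0.486 -0.145 0.862
outer loop
vertex 3.606 -2.133 0.576
vertex 3.135 -1.816 0.895
vertex 3.04 -2.557 0.824
endloop
endfacet
facet normal -0.486 0.145 -0.862
outer loop
vertex 2.216 -1.542 -0.733
vertex 2.12 -2.283 -0.804
vertex 1.673 -1.784 -0.468
endloop
endfacet
facet normal -0.261 0.917 0.302
outer loop
vertex 2.216 -1.542 -0.733
vertex 1.673 -1.784 -0.468
vertex 3.135 -1.816 0.895
endloop
endfacet
facet normal -0.261 0.917 0.301
outer loop
vertex 3.135 -1.816 0.895
vertex 1.673 -1.784 -0.468
vertex 2.592 -2.058 1.161
endloop
endfacet
facet normal 0.487 -0.145 0.862
outer loop
vertex 3.135 -1.816 0.895
vertex 2.592 -2.058 1.161
vertex 3.04 -2.557 0.824
endloop
endfacet
facet normal -0.487 0.144 -0.862
outer loop
vertex 1.673 -1.784 -0.468
vertex 2.12 -2.283 -0.804
vertex 1.467 -2.401 -0.455
endloop
endfacet
facet normal -0.814 0.283 0.507
outer loop
vertex 1.673 -1.784 -0.468
vertex 1.467 -2.401 -0.455
vertex 2.592 -2.058 1.161
endloop
endfacet
facet normal -0.814 0.282 0.507
outer loop
vertex 2.592 -2.058 1.161
vertex 1.467 -2.401 -0.455
vertex 2.386 -2.675 1.173
endloop
endfacet
facet normal 0.486 -0.146 0.862
outer loop
vertex 2.592 -2.058 1.161
vertex 2.386 -2.675 1.173
vertex 3.04 -2.557 0.824
endloop
endfacet
facet normal -0.487 0.146 -0.861
outer loop
vertex 1.467 -2.401 -0.455
vertex 2.12 -2.283 -0.804
vertex 1.753 -2.93 -0.706
endloop
endfacet
facet normal -0.755 -0.566 0.331
outer loop
vertex 1.467 -2.401 -0.455
vertex 1.753 -2.93 -0.706
vertex 2.386 -2.675 1.173
endloop
endfacet
facet normal -0.755 -0.566 0.331
outer loop
vertex 2.386 -2.675 1.173
vertex 1.753 -2.93 -0.706
vertex 2.673 -3.204 0.923
endloop
endfacet
facet normal 0.486 -0.144 0.862
outer loop
vertex 2.386 -2.675 1.173
vertex 2.673 -3.204 0.923
vertex 3.04 -2.557 0.824
endloop
endfacet
facet normal -0.486 0.145 -0.862
outer loop
vertex 1.753 -2.93 -0.706
vertex 2.12 -2.283 -0.804
vertex 2.316 -2.971 -1.03
endloop
endfacet
facet normal -0.126 -0.987 -0.095
outer loop
vertex 1.753 -2.93 -0.706
vertex 2.316 -2.971 -1.03
vertex 2.673 -3.204 0.923
endloop
endfacet
facet normal -0.127 -0.987 -0.095
outer loop
vertex 2.673 -3.204 0.923
vertex 2.316 -2.971 -1.03
vertex 3.235 -3.245 0.598
endloop
endfacet
facet normal 0.487 -0.145 0.861
outer loop
vertex 2.673 -3.204 0.923
vertex 3.235 -3.245 0.598
vertex 3.04 -2.557 0.824
endloop
endfacet
facet normal -0.487 0.144 -0.861
outer loop
vertex 2.316 -2.971 -1.03
vertex 2.12 -2.283 -0.804
vertex 2.731 -2.494 -1.185
endloop
endfacet
facet normal 0.597 -0.665 -0.449
outer loop
vertex 2.316 -2.971 -1.03
vertex 2.731 -2.494 -1.185
vertex 3.235 -3.245 0.598
endloop
endfacet
facet normal 0.597 -0.665 -0.449
outer loop
vertex 3.235 -3.245 0.598
vertex 2.731 -2.494 -1.185
vertex 3.651 -2.768 0.444
endloop
endfacet
facet normal 0.486 -0.145 0.862
outer loop
vertex 3.235 -3.245 0.598
vertex 3.651 -2.768 0.444
vertex 3.04 -2.557 0.824
endloop
endfacet

endsolid


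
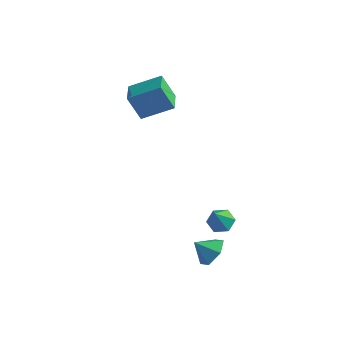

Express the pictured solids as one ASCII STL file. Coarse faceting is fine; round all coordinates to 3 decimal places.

solid 
facet normal -0.763 -0.481 -0.432
outer loop
vertex -4.624 1.753 4.278
vertex -5.3 3.017 4.063
vertex -3.848 1.906 2.739
endloop
endfacet
facet normal 0.466 -0.872 0.148
outer loop
vertex -2.3 2.883 3.617
vertex -4.624 1.753 4.278
vertex -3.848 1.906 2.739
endloop
endfacet
facet normal -0.763 -0.481 -0.432
outer loop
vertex -3.848 1.906 2.739
vertex -5.3 3.017 4.063
vertex -4.524 3.17 2.524
endloop
endfacet
facet normal 0.449 0.089 -0.889
outer loop
vertex -4.524 3.17 2.524
vertex -2.3 2.883 3.617
vertex -3.848 1.906 2.739
endloop
endfacet
facet normal -0.449 -0.089 0.889
outer loop
vertex -4.624 1.753 4.278
vertex -3.752 3.994 4.941
vertex -5.3 3.017 4.063
endloop
endfacet
facet normal 0.466 -0.872 0.148
outer loop
vertex -3.076 2.73 5.156
vertex -4.624 1.753 4.278
vertex -2.3 2.883 3.617
endloop
endfacet
facet normal -0.449 -0.089 0.889
outer loop
vertex -3.076 2.73 5.156
vertex -3.752 3.994 4.941
vertex -4.624 1.753 4.278
endloop
endfacet
facet normal -0.466 0.872 -0.148
outer loop
vertex -5.3 3.017 4.063
vertex -3.752 3.994 4.941
vertex -4.524 3.17 2.524
endloop
endfacet
facet normal 0.449 0.089 -0.889
outer loop
vertex -2.976 4.147 3.402
vertex -2.3 2.883 3.617
vertex -4.524 3.17 2.524
endloop
endfacet
facet normal -0.466 0.872 -0.148
outer loop
vertex -4.524 3.17 2.524
vertex -3.752 3.994 4.941
vertex -2.976 4.147 3.402
endloop
endfacet
facet normal 0.763 0.481 0.432
outer loop
vertex -2.976 4.147 3.402
vertex -3.076 2.73 5.156
vertex -2.3 2.883 3.617
endloop
endfacet
facet normal 0.763 0.481 0.432
outer loop
vertex -3.752 3.994 4.941
vertex -3.076 2.73 5.156
vertex -2.976 4.147 3.402
endloop
endfacet
facet normal -0.059 0.511 -0.857
outer loop
vertex 2.759 -0.095 -2.337
vertex 2.088 0.257 -2.081
vertex 2.798 0.592 -1.93
endloop
endfacet
facet normal 0.949 -0.199 0.245
outer loop
vertex 2.759 -0.095 -2.337
vertex 2.798 0.592 -1.93
vertex 2.192 -0.637 -0.579
endloop
endfacet
facet normal -0.059 0.511 -0.857
outer loop
vertex 2.798 0.592 -1.93
vertex 2.088 0.257 -2.081
vertex 2.127 0.944 -1.674
endloop
endfacet
facet normal 0.525 0.499 0.689
outer loop
vertex 2.798 0.592 -1.93
vertex 2.127 0.944 -1.674
vertex 2.192 -0.637 -0.579
endloop
endfacet
facet normal -0.060 0.511 -0.857
outer loop
vertex 2.127 0.944 -1.674
vertex 2.088 0.257 -2.081
vertex 1.416 0.609 -1.824
endloop
endfacet
facet normal -0.401 0.510 0.761
outer loop
vertex 2.127 0.944 -1.674
vertex 1.416 0.609 -1.824
vertex 2.192 -0.637 -0.579
endloop
endfacet
facet normal -0.060 0.511 -0.858
outer loop
vertex 1.416 0.609 -1.824
vertex 2.088 0.257 -2.081
vertex 1.377 -0.079 -2.231
endloop
endfacet
facet normal -0.905 -0.177 0.387
outer loop
vertex 1.416 0.609 -1.824
vertex 1.377 -0.079 -2.231
vertex 2.192 -0.637 -0.579
endloop
endfacet
facet normal -0.060 0.510 -0.858
outer loop
vertex 1.377 -0.079 -2.231
vertex 2.088 0.257 -2.081
vertex 2.048 -0.431 -2.487
endloop
endfacet
facet normal -0.481 -0.875 -0.058
outer loop
vertex 1.377 -0.079 -2.231
vertex 2.048 -0.431 -2.487
vertex 2.192 -0.637 -0.579
endloop
endfacet
facet normal -0.060 0.510 -0.858
outer loop
vertex 2.048 -0.431 -2.487
vertex 2.088 0.257 -2.081
vertex 2.759 -0.095 -2.337
endloop
endfacet
facet normal 0.446 -0.886 -0.129
outer loop
vertex 2.048 -0.431 -2.487
vertex 2.759 -0.095 -2.337
vertex 2.192 -0.637 -0.579
endloop
endfacet
facet normal 0.712 0.318 -0.627
outer loop
vertex 3.19 -1.777 -2.557
vertex 2.488 -1.425 -3.176
vertex 2.86 -0.838 -2.456
endloop
endfacet
facet normal 0.098 -0.072 0.993
outer loop
vertex 3.19 -1.777 -2.557
vertex 2.86 -0.838 -2.456
vertex 1.612 -1.815 -2.404
endloop
endfacet
facet normal 0.712 0.318 -0.627
outer loop
vertex 2.86 -0.838 -2.456
vertex 2.488 -1.425 -3.176
vertex 2.158 -0.486 -3.075
endloop
endfacet
facet normal -0.390 0.538 0.748
outer loop
vertex 2.86 -0.838 -2.456
vertex 2.158 -0.486 -3.075
vertex 1.612 -1.815 -2.404
endloop
endfacet
facet normal 0.711 0.317 -0.628
outer loop
vertex 2.158 -0.486 -3.075
vertex 2.488 -1.425 -3.176
vertex 1.785 -1.072 -3.794
endloop
endfacet
facet normal -0.897 0.427 0.117
outer loop
vertex 2.158 -0.486 -3.075
vertex 1.785 -1.072 -3.794
vertex 1.612 -1.815 -2.404
endloop
endfacet
facet normal 0.711 0.317 -0.628
outer loop
vertex 1.785 -1.072 -3.794
vertex 2.488 -1.425 -3.176
vertex 2.115 -2.011 -3.895
endloop
endfacet
facet normal -0.917 -0.293 -0.271
outer loop
vertex 1.785 -1.072 -3.794
vertex 2.115 -2.011 -3.895
vertex 1.612 -1.815 -2.404
endloop
endfacet
facet normal 0.711 0.317 -0.627
outer loop
vertex 2.115 -2.011 -3.895
vertex 2.488 -1.425 -3.176
vertex 2.818 -2.363 -3.276
endloop
endfacet
facet normal -0.429 -0.903 -0.026
outer loop
vertex 2.115 -2.011 -3.895
vertex 2.818 -2.363 -3.276
vertex 1.612 -1.815 -2.404
endloop
endfacet
facet normal 0.712 0.317 -0.627
outer loop
vertex 2.818 -2.363 -3.276
vertex 2.488 -1.425 -3.176
vertex 3.19 -1.777 -2.557
endloop
endfacet
facet normal 0.078 -0.792 0.605
outer loop
vertex 2.818 -2.363 -3.276
vertex 3.19 -1.777 -2.557
vertex 1.612 -1.815 -2.404
endloop
endfacet

endsolid


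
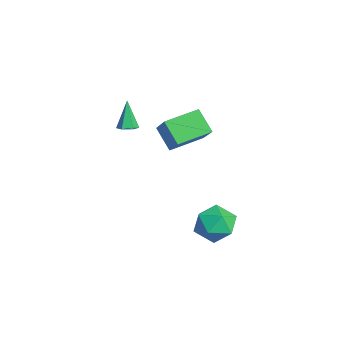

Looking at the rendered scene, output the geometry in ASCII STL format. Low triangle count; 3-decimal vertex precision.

solid 
facet normal -0.327 0.925 -0.192
outer loop
vertex 3.62 0.38 -1.727
vertex 2.648 0.171 -1.078
vertex 3.62 0.622 -0.564
endloop
endfacet
facet normal 0.386 0.903 -0.188
outer loop
vertex 3.62 0.38 -1.727
vertex 3.62 0.622 -0.564
vertex 4.569 0.112 -1.064
endloop
endfacet
facet normal 0.596 0.430 -0.679
outer loop
vertex 3.62 0.38 -1.727
vertex 4.569 0.112 -1.064
vertex 4.184 -0.654 -1.887
endloop
endfacet
facet normal 0.011 0.159 -0.987
outer loop
vertex 3.62 0.38 -1.727
vertex 4.184 -0.654 -1.887
vertex 2.997 -0.618 -1.895
endloop
endfacet
facet normal -0.559 0.464 -0.687
outer loop
vertex 3.62 0.38 -1.727
vertex 2.997 -0.618 -1.895
vertex 2.648 0.171 -1.078
endloop
endfacet
facet normal 0.595 0.665 0.452
outer loop
vertex 4.569 0.112 -1.064
vertex 3.62 0.622 -0.564
vertex 4.183 -0.262 -0.005
endloop
endfacet
facet normal -0.559 0.700 0.444
outer loop
vertex 3.62 0.622 -0.564
vertex 2.648 0.171 -1.078
vertex 2.996 -0.226 -0.013
endloop
endfacet
facet normal -0.933 -0.044 -0.356
outer loop
vertex 2.648 0.171 -1.078
vertex 2.997 -0.618 -1.895
vertex 2.611 -0.992 -0.836
endloop
endfacet
facet normal -0.011 -0.539 -0.842
outer loop
vertex 2.997 -0.618 -1.895
vertex 4.184 -0.654 -1.887
vertex 3.56 -1.502 -1.336
endloop
endfacet
facet normal 0.934 -0.101 -0.343
outer loop
vertex 4.184 -0.654 -1.887
vertex 4.569 0.112 -1.064
vertex 4.532 -1.051 -0.822
endloop
endfacet
facet normal -0.011 -0.159 0.987
outer loop
vertex 3.56 -1.26 -0.173
vertex 4.183 -0.262 -0.005
vertex 2.996 -0.226 -0.013
endloop
endfacet
facet normal -0.596 -0.430 0.679
outer loop
vertex 3.56 -1.26 -0.173
vertex 2.996 -0.226 -0.013
vertex 2.611 -0.992 -0.836
endloop
endfacet
facet normal -0.386 -0.903 0.188
outer loop
vertex 3.56 -1.26 -0.173
vertex 2.611 -0.992 -0.836
vertex 3.56 -1.502 -1.336
endloop
endfacet
facet normal 0.327 -0.925 0.192
outer loop
vertex 3.56 -1.26 -0.173
vertex 3.56 -1.502 -1.336
vertex 4.532 -1.051 -0.822
endloop
endfacet
facet normal 0.559 -0.464 0.687
outer loop
vertex 3.56 -1.26 -0.173
vertex 4.532 -1.051 -0.822
vertex 4.183 -0.262 -0.005
endloop
endfacet
facet normal 0.011 0.539 0.842
outer loop
vertex 2.996 -0.226 -0.013
vertex 4.183 -0.262 -0.005
vertex 3.62 0.622 -0.564
endloop
endfacet
facet normal -0.934 0.101 0.343
outer loop
vertex 2.611 -0.992 -0.836
vertex 2.996 -0.226 -0.013
vertex 2.648 0.171 -1.078
endloop
endfacet
facet normal -0.595 -0.665 -0.452
outer loop
vertex 3.56 -1.502 -1.336
vertex 2.611 -0.992 -0.836
vertex 2.997 -0.618 -1.895
endloop
endfacet
facet normal 0.559 -0.700 -0.444
outer loop
vertex 4.532 -1.051 -0.822
vertex 3.56 -1.502 -1.336
vertex 4.184 -0.654 -1.887
endloop
endfacet
facet normal 0.933 0.044 0.356
outer loop
vertex 4.183 -0.262 -0.005
vertex 4.532 -1.051 -0.822
vertex 4.569 0.112 -1.064
endloop
endfacet
facet normal 0.375 -0.076 -0.924
outer loop
vertex -2.646 -3.634 2.386
vertex -3.033 -3.246 2.197
vertex -2.517 -3.068 2.392
endloop
endfacet
facet normal 0.760 -0.180 0.624
outer loop
vertex -2.646 -3.634 2.386
vertex -2.517 -3.068 2.392
vertex -3.687 -3.114 3.803
endloop
endfacet
facet normal 0.375 -0.076 -0.924
outer loop
vertex -2.517 -3.068 2.392
vertex -3.033 -3.246 2.197
vertex -2.904 -2.681 2.203
endloop
endfacet
facet normal 0.513 0.732 0.449
outer loop
vertex -2.517 -3.068 2.392
vertex -2.904 -2.681 2.203
vertex -3.687 -3.114 3.803
endloop
endfacet
facet normal 0.377 -0.076 -0.923
outer loop
vertex -2.904 -2.681 2.203
vertex -3.033 -3.246 2.197
vertex -3.42 -2.858 2.007
endloop
endfacet
facet normal -0.351 0.933 0.081
outer loop
vertex -2.904 -2.681 2.203
vertex -3.42 -2.858 2.007
vertex -3.687 -3.114 3.803
endloop
endfacet
facet normal 0.377 -0.076 -0.923
outer loop
vertex -3.42 -2.858 2.007
vertex -3.033 -3.246 2.197
vertex -3.549 -3.424 2.001
endloop
endfacet
facet normal -0.969 0.222 -0.112
outer loop
vertex -3.42 -2.858 2.007
vertex -3.549 -3.424 2.001
vertex -3.687 -3.114 3.803
endloop
endfacet
facet normal 0.377 -0.076 -0.923
outer loop
vertex -3.549 -3.424 2.001
vertex -3.033 -3.246 2.197
vertex -3.162 -3.812 2.191
endloop
endfacet
facet normal -0.722 -0.689 0.063
outer loop
vertex -3.549 -3.424 2.001
vertex -3.162 -3.812 2.191
vertex -3.687 -3.114 3.803
endloop
endfacet
facet normal 0.375 -0.076 -0.924
outer loop
vertex -3.162 -3.812 2.191
vertex -3.033 -3.246 2.197
vertex -2.646 -3.634 2.386
endloop
endfacet
facet normal 0.144 -0.890 0.432
outer loop
vertex -3.162 -3.812 2.191
vertex -2.646 -3.634 2.386
vertex -3.687 -3.114 3.803
endloop
endfacet
facet normal -0.736 -0.021 -0.676
outer loop
vertex -2.002 -2.005 2.634
vertex -2.401 -0.155 3.012
vertex -1.01 -1.568 1.541
endloop
endfacet
facet normal 0.207 -0.959 -0.196
outer loop
vertex 0.521 -1.525 2.948
vertex -2.002 -2.005 2.634
vertex -1.01 -1.568 1.541
endloop
endfacet
facet normal -0.736 -0.021 -0.676
outer loop
vertex -1.01 -1.568 1.541
vertex -2.401 -0.155 3.012
vertex -1.409 0.282 1.919
endloop
endfacet
facet normal 0.644 0.284 -0.710
outer loop
vertex -1.409 0.282 1.919
vertex 0.521 -1.525 2.948
vertex -1.01 -1.568 1.541
endloop
endfacet
facet normal -0.644 -0.284 0.710
outer loop
vertex -2.002 -2.005 2.634
vertex -0.87 -0.112 4.419
vertex -2.401 -0.155 3.012
endloop
endfacet
facet normal 0.207 -0.959 -0.196
outer loop
vertex -0.471 -1.962 4.041
vertex -2.002 -2.005 2.634
vertex 0.521 -1.525 2.948
endloop
endfacet
facet normal -0.644 -0.284 0.710
outer loop
vertex -0.471 -1.962 4.041
vertex -0.87 -0.112 4.419
vertex -2.002 -2.005 2.634
endloop
endfacet
facet normal -0.207 0.959 0.196
outer loop
vertex -2.401 -0.155 3.012
vertex -0.87 -0.112 4.419
vertex -1.409 0.282 1.919
endloop
endfacet
facet normal 0.644 0.284 -0.710
outer loop
vertex 0.122 0.325 3.326
vertex 0.521 -1.525 2.948
vertex -1.409 0.282 1.919
endloop
endfacet
facet normal -0.207 0.959 0.196
outer loop
vertex -1.409 0.282 1.919
vertex -0.87 -0.112 4.419
vertex 0.122 0.325 3.326
endloop
endfacet
facet normal 0.736 0.021 0.676
outer loop
vertex 0.122 0.325 3.326
vertex -0.471 -1.962 4.041
vertex 0.521 -1.525 2.948
endloop
endfacet
facet normal 0.736 0.021 0.676
outer loop
vertex -0.87 -0.112 4.419
vertex -0.471 -1.962 4.041
vertex 0.122 0.325 3.326
endloop
endfacet

endsolid


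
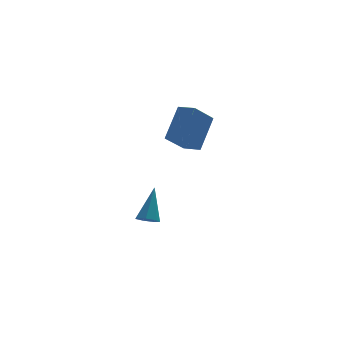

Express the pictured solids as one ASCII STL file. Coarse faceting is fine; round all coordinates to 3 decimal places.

solid 
facet normal -0.315 -0.496 -0.809
outer loop
vertex -1.224 -1.259 -3.555
vertex -1.77 -1.101 -3.439
vertex -1.375 -0.825 -3.762
endloop
endfacet
facet normal 0.952 0.240 -0.191
outer loop
vertex -1.224 -1.259 -3.555
vertex -1.375 -0.825 -3.762
vertex -1.17 -0.159 -1.901
endloop
endfacet
facet normal -0.316 -0.495 -0.810
outer loop
vertex -1.375 -0.825 -3.762
vertex -1.77 -1.101 -3.439
vertex -1.823 -0.599 -3.725
endloop
endfacet
facet normal 0.399 0.848 -0.348
outer loop
vertex -1.375 -0.825 -3.762
vertex -1.823 -0.599 -3.725
vertex -1.17 -0.159 -1.901
endloop
endfacet
facet normal -0.316 -0.495 -0.810
outer loop
vertex -1.823 -0.599 -3.725
vertex -1.77 -1.101 -3.439
vertex -2.231 -0.751 -3.473
endloop
endfacet
facet normal -0.391 0.917 -0.081
outer loop
vertex -1.823 -0.599 -3.725
vertex -2.231 -0.751 -3.473
vertex -1.17 -0.159 -1.901
endloop
endfacet
facet normal -0.316 -0.495 -0.810
outer loop
vertex -2.231 -0.751 -3.473
vertex -1.77 -1.101 -3.439
vertex -2.292 -1.167 -3.195
endloop
endfacet
facet normal -0.824 0.393 0.408
outer loop
vertex -2.231 -0.751 -3.473
vertex -2.292 -1.167 -3.195
vertex -1.17 -0.159 -1.901
endloop
endfacet
facet normal -0.315 -0.498 -0.808
outer loop
vertex -2.292 -1.167 -3.195
vertex -1.77 -1.101 -3.439
vertex -1.959 -1.532 -3.1
endloop
endfacet
facet normal -0.573 -0.327 0.752
outer loop
vertex -2.292 -1.167 -3.195
vertex -1.959 -1.532 -3.1
vertex -1.17 -0.159 -1.901
endloop
endfacet
facet normal -0.317 -0.497 -0.808
outer loop
vertex -1.959 -1.532 -3.1
vertex -1.77 -1.101 -3.439
vertex -1.484 -1.573 -3.261
endloop
endfacet
facet normal 0.173 -0.702 0.690
outer loop
vertex -1.959 -1.532 -3.1
vertex -1.484 -1.573 -3.261
vertex -1.17 -0.159 -1.901
endloop
endfacet
facet normal -0.315 -0.496 -0.809
outer loop
vertex -1.484 -1.573 -3.261
vertex -1.77 -1.101 -3.439
vertex -1.224 -1.259 -3.555
endloop
endfacet
facet normal 0.851 -0.450 0.272
outer loop
vertex -1.484 -1.573 -3.261
vertex -1.224 -1.259 -3.555
vertex -1.17 -0.159 -1.901
endloop
endfacet
facet normal -0.457 -0.498 -0.737
outer loop
vertex -0.67 -2.822 2.258
vertex -1.216 -2.064 2.084
vertex 0.334 -2.318 1.294
endloop
endfacet
facet normal 0.575 -0.797 0.182
outer loop
vertex 1.216 -1.356 2.716
vertex -0.67 -2.822 2.258
vertex 0.334 -2.318 1.294
endloop
endfacet
facet normal -0.457 -0.499 -0.736
outer loop
vertex 0.334 -2.318 1.294
vertex -1.216 -2.064 2.084
vertex -0.212 -1.561 1.12
endloop
endfacet
facet normal 0.679 0.340 -0.651
outer loop
vertex -0.212 -1.561 1.12
vertex 1.216 -1.356 2.716
vertex 0.334 -2.318 1.294
endloop
endfacet
facet normal -0.679 -0.340 0.651
outer loop
vertex -0.67 -2.822 2.258
vertex -0.334 -1.102 3.506
vertex -1.216 -2.064 2.084
endloop
endfacet
facet normal 0.575 -0.797 0.183
outer loop
vertex 0.212 -1.859 3.68
vertex -0.67 -2.822 2.258
vertex 1.216 -1.356 2.716
endloop
endfacet
facet normal -0.679 -0.340 0.651
outer loop
vertex 0.212 -1.859 3.68
vertex -0.334 -1.102 3.506
vertex -0.67 -2.822 2.258
endloop
endfacet
facet normal -0.575 0.797 -0.183
outer loop
vertex -1.216 -2.064 2.084
vertex -0.334 -1.102 3.506
vertex -0.212 -1.561 1.12
endloop
endfacet
facet normal 0.679 0.340 -0.651
outer loop
vertex 0.67 -0.598 2.542
vertex 1.216 -1.356 2.716
vertex -0.212 -1.561 1.12
endloop
endfacet
facet normal -0.576 0.797 -0.183
outer loop
vertex -0.212 -1.561 1.12
vertex -0.334 -1.102 3.506
vertex 0.67 -0.598 2.542
endloop
endfacet
facet normal 0.457 0.498 0.736
outer loop
vertex 0.67 -0.598 2.542
vertex 0.212 -1.859 3.68
vertex 1.216 -1.356 2.716
endloop
endfacet
facet normal 0.457 0.499 0.737
outer loop
vertex -0.334 -1.102 3.506
vertex 0.212 -1.859 3.68
vertex 0.67 -0.598 2.542
endloop
endfacet

endsolid


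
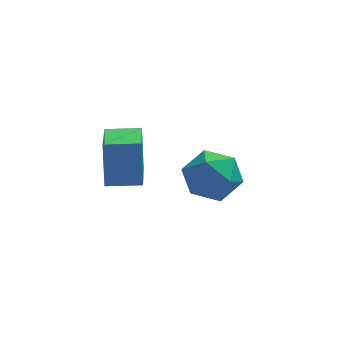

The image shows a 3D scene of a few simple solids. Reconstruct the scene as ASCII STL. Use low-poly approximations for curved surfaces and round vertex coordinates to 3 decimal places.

solid 
facet normal -0.732 0.615 0.292
outer loop
vertex 1.818 1.672 0.026
vertex 1.335 0.789 0.677
vertex 2.147 1.522 1.169
endloop
endfacet
facet normal -0.130 0.978 0.166
outer loop
vertex 1.818 1.672 0.026
vertex 2.147 1.522 1.169
vertex 2.972 1.773 0.337
endloop
endfacet
facet normal 0.062 0.858 -0.510
outer loop
vertex 1.818 1.672 0.026
vertex 2.972 1.773 0.337
vertex 2.67 1.196 -0.67
endloop
endfacet
facet normal -0.421 0.421 -0.803
outer loop
vertex 1.818 1.672 0.026
vertex 2.67 1.196 -0.67
vertex 1.659 0.588 -0.459
endloop
endfacet
facet normal -0.912 0.272 -0.308
outer loop
vertex 1.818 1.672 0.026
vertex 1.659 0.588 -0.459
vertex 1.335 0.789 0.677
endloop
endfacet
facet normal 0.379 0.712 0.591
outer loop
vertex 2.972 1.773 0.337
vertex 2.147 1.522 1.169
vertex 3.201 0.952 1.179
endloop
endfacet
facet normal -0.595 0.127 0.793
outer loop
vertex 2.147 1.522 1.169
vertex 1.335 0.789 0.677
vertex 2.19 0.344 1.39
endloop
endfacet
facet normal -0.886 -0.429 -0.177
outer loop
vertex 1.335 0.789 0.677
vertex 1.659 0.588 -0.459
vertex 1.888 -0.233 0.383
endloop
endfacet
facet normal -0.092 -0.187 -0.978
outer loop
vertex 1.659 0.588 -0.459
vertex 2.67 1.196 -0.67
vertex 2.713 0.018 -0.449
endloop
endfacet
facet normal 0.690 0.519 -0.504
outer loop
vertex 2.67 1.196 -0.67
vertex 2.972 1.773 0.337
vertex 3.525 0.751 0.043
endloop
endfacet
facet normal 0.421 -0.421 0.803
outer loop
vertex 3.042 -0.132 0.694
vertex 3.201 0.952 1.179
vertex 2.19 0.344 1.39
endloop
endfacet
facet normal -0.062 -0.858 0.510
outer loop
vertex 3.042 -0.132 0.694
vertex 2.19 0.344 1.39
vertex 1.888 -0.233 0.383
endloop
endfacet
facet normal 0.130 -0.978 -0.166
outer loop
vertex 3.042 -0.132 0.694
vertex 1.888 -0.233 0.383
vertex 2.713 0.018 -0.449
endloop
endfacet
facet normal 0.732 -0.615 -0.292
outer loop
vertex 3.042 -0.132 0.694
vertex 2.713 0.018 -0.449
vertex 3.525 0.751 0.043
endloop
endfacet
facet normal 0.912 -0.272 0.308
outer loop
vertex 3.042 -0.132 0.694
vertex 3.525 0.751 0.043
vertex 3.201 0.952 1.179
endloop
endfacet
facet normal 0.092 0.187 0.978
outer loop
vertex 2.19 0.344 1.39
vertex 3.201 0.952 1.179
vertex 2.147 1.522 1.169
endloop
endfacet
facet normal -0.690 -0.519 0.504
outer loop
vertex 1.888 -0.233 0.383
vertex 2.19 0.344 1.39
vertex 1.335 0.789 0.677
endloop
endfacet
facet normal -0.379 -0.712 -0.591
outer loop
vertex 2.713 0.018 -0.449
vertex 1.888 -0.233 0.383
vertex 1.659 0.588 -0.459
endloop
endfacet
facet normal 0.595 -0.127 -0.793
outer loop
vertex 3.525 0.751 0.043
vertex 2.713 0.018 -0.449
vertex 2.67 1.196 -0.67
endloop
endfacet
facet normal 0.886 0.429 0.177
outer loop
vertex 3.201 0.952 1.179
vertex 3.525 0.751 0.043
vertex 2.972 1.773 0.337
endloop
endfacet
facet normal -0.999 -0.016 -0.028
outer loop
vertex -1.21 -3.38 4.981
vertex -1.224 -1.495 4.408
vertex -1.155 -3.885 3.317
endloop
endfacet
facet normal 0.007 -0.957 0.291
outer loop
vertex 0.084 -3.865 3.352
vertex -1.21 -3.38 4.981
vertex -1.155 -3.885 3.317
endloop
endfacet
facet normal -0.999 -0.016 -0.028
outer loop
vertex -1.155 -3.885 3.317
vertex -1.224 -1.495 4.408
vertex -1.169 -2.0 2.744
endloop
endfacet
facet normal 0.032 -0.290 -0.956
outer loop
vertex -1.169 -2.0 2.744
vertex 0.084 -3.865 3.352
vertex -1.155 -3.885 3.317
endloop
endfacet
facet normal -0.032 0.290 0.956
outer loop
vertex -1.21 -3.38 4.981
vertex 0.015 -1.475 4.443
vertex -1.224 -1.495 4.408
endloop
endfacet
facet normal 0.007 -0.957 0.291
outer loop
vertex 0.029 -3.36 5.016
vertex -1.21 -3.38 4.981
vertex 0.084 -3.865 3.352
endloop
endfacet
facet normal -0.032 0.290 0.956
outer loop
vertex 0.029 -3.36 5.016
vertex 0.015 -1.475 4.443
vertex -1.21 -3.38 4.981
endloop
endfacet
facet normal -0.007 0.957 -0.291
outer loop
vertex -1.224 -1.495 4.408
vertex 0.015 -1.475 4.443
vertex -1.169 -2.0 2.744
endloop
endfacet
facet normal 0.032 -0.290 -0.956
outer loop
vertex 0.07 -1.98 2.779
vertex 0.084 -3.865 3.352
vertex -1.169 -2.0 2.744
endloop
endfacet
facet normal -0.007 0.957 -0.291
outer loop
vertex -1.169 -2.0 2.744
vertex 0.015 -1.475 4.443
vertex 0.07 -1.98 2.779
endloop
endfacet
facet normal 0.999 0.016 0.028
outer loop
vertex 0.07 -1.98 2.779
vertex 0.029 -3.36 5.016
vertex 0.084 -3.865 3.352
endloop
endfacet
facet normal 0.999 0.016 0.028
outer loop
vertex 0.015 -1.475 4.443
vertex 0.029 -3.36 5.016
vertex 0.07 -1.98 2.779
endloop
endfacet

endsolid


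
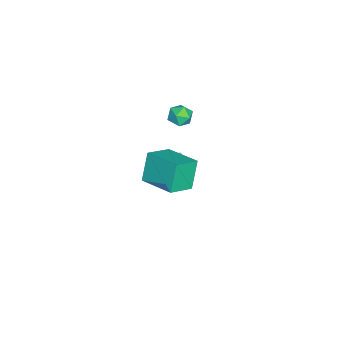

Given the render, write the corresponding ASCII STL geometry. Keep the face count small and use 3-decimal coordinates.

solid 
facet normal -0.757 0.512 -0.406
outer loop
vertex 2.032 2.517 2.058
vertex 2.94 4.128 2.398
vertex 2.755 2.42 0.589
endloop
endfacet
facet normal -0.483 -0.857 -0.181
outer loop
vertex 3.86 1.672 1.182
vertex 2.032 2.517 2.058
vertex 2.755 2.42 0.589
endloop
endfacet
facet normal -0.757 0.512 -0.406
outer loop
vertex 2.755 2.42 0.589
vertex 2.94 4.128 2.398
vertex 3.663 4.031 0.929
endloop
endfacet
facet normal 0.441 -0.059 -0.896
outer loop
vertex 3.663 4.031 0.929
vertex 3.86 1.672 1.182
vertex 2.755 2.42 0.589
endloop
endfacet
facet normal -0.441 0.059 0.896
outer loop
vertex 2.032 2.517 2.058
vertex 4.045 3.38 2.991
vertex 2.94 4.128 2.398
endloop
endfacet
facet normal -0.483 -0.857 -0.181
outer loop
vertex 3.137 1.769 2.651
vertex 2.032 2.517 2.058
vertex 3.86 1.672 1.182
endloop
endfacet
facet normal -0.441 0.059 0.896
outer loop
vertex 3.137 1.769 2.651
vertex 4.045 3.38 2.991
vertex 2.032 2.517 2.058
endloop
endfacet
facet normal 0.483 0.857 0.181
outer loop
vertex 2.94 4.128 2.398
vertex 4.045 3.38 2.991
vertex 3.663 4.031 0.929
endloop
endfacet
facet normal 0.441 -0.059 -0.896
outer loop
vertex 4.768 3.283 1.522
vertex 3.86 1.672 1.182
vertex 3.663 4.031 0.929
endloop
endfacet
facet normal 0.483 0.857 0.181
outer loop
vertex 3.663 4.031 0.929
vertex 4.045 3.38 2.991
vertex 4.768 3.283 1.522
endloop
endfacet
facet normal 0.757 -0.512 0.406
outer loop
vertex 4.768 3.283 1.522
vertex 3.137 1.769 2.651
vertex 3.86 1.672 1.182
endloop
endfacet
facet normal 0.757 -0.512 0.406
outer loop
vertex 4.045 3.38 2.991
vertex 3.137 1.769 2.651
vertex 4.768 3.283 1.522
endloop
endfacet
facet normal 0.450 0.408 0.794
outer loop
vertex -2.453 2.453 0.326
vertex -2.877 2.063 0.767
vertex -2.24 1.794 0.544
endloop
endfacet
facet normal 0.898 0.370 0.240
outer loop
vertex -2.453 2.453 0.326
vertex -2.24 1.794 0.544
vertex -2.14 1.999 -0.145
endloop
endfacet
facet normal 0.610 0.733 -0.301
outer loop
vertex -2.453 2.453 0.326
vertex -2.14 1.999 -0.145
vertex -2.714 2.393 -0.348
endloop
endfacet
facet normal -0.015 0.996 -0.083
outer loop
vertex -2.453 2.453 0.326
vertex -2.714 2.393 -0.348
vertex -3.169 2.433 0.216
endloop
endfacet
facet normal -0.114 0.796 0.595
outer loop
vertex -2.453 2.453 0.326
vertex -3.169 2.433 0.216
vertex -2.877 2.063 0.767
endloop
endfacet
facet normal 0.948 -0.316 0.043
outer loop
vertex -2.14 1.999 -0.145
vertex -2.24 1.794 0.544
vertex -2.371 1.327 0.004
endloop
endfacet
facet normal 0.223 -0.253 0.941
outer loop
vertex -2.24 1.794 0.544
vertex -2.877 2.063 0.767
vertex -2.826 1.367 0.568
endloop
endfacet
facet normal -0.691 0.375 0.618
outer loop
vertex -2.877 2.063 0.767
vertex -3.169 2.433 0.216
vertex -3.4 1.761 0.365
endloop
endfacet
facet normal -0.530 0.701 -0.477
outer loop
vertex -3.169 2.433 0.216
vertex -2.714 2.393 -0.348
vertex -3.3 1.966 -0.324
endloop
endfacet
facet normal 0.482 0.273 -0.832
outer loop
vertex -2.714 2.393 -0.348
vertex -2.14 1.999 -0.145
vertex -2.663 1.697 -0.547
endloop
endfacet
facet normal 0.015 -0.996 0.083
outer loop
vertex -3.087 1.307 -0.106
vertex -2.371 1.327 0.004
vertex -2.826 1.367 0.568
endloop
endfacet
facet normal -0.610 -0.733 0.301
outer loop
vertex -3.087 1.307 -0.106
vertex -2.826 1.367 0.568
vertex -3.4 1.761 0.365
endloop
endfacet
facet normal -0.898 -0.370 -0.240
outer loop
vertex -3.087 1.307 -0.106
vertex -3.4 1.761 0.365
vertex -3.3 1.966 -0.324
endloop
endfacet
facet normal -0.450 -0.408 -0.794
outer loop
vertex -3.087 1.307 -0.106
vertex -3.3 1.966 -0.324
vertex -2.663 1.697 -0.547
endloop
endfacet
facet normal 0.114 -0.796 -0.595
outer loop
vertex -3.087 1.307 -0.106
vertex -2.663 1.697 -0.547
vertex -2.371 1.327 0.004
endloop
endfacet
facet normal 0.530 -0.701 0.477
outer loop
vertex -2.826 1.367 0.568
vertex -2.371 1.327 0.004
vertex -2.24 1.794 0.544
endloop
endfacet
facet normal -0.482 -0.273 0.832
outer loop
vertex -3.4 1.761 0.365
vertex -2.826 1.367 0.568
vertex -2.877 2.063 0.767
endloop
endfacet
facet normal -0.948 0.316 -0.043
outer loop
vertex -3.3 1.966 -0.324
vertex -3.4 1.761 0.365
vertex -3.169 2.433 0.216
endloop
endfacet
facet normal -0.223 0.253 -0.941
outer loop
vertex -2.663 1.697 -0.547
vertex -3.3 1.966 -0.324
vertex -2.714 2.393 -0.348
endloop
endfacet
facet normal 0.691 -0.375 -0.618
outer loop
vertex -2.371 1.327 0.004
vertex -2.663 1.697 -0.547
vertex -2.14 1.999 -0.145
endloop
endfacet
facet normal -0.893 -0.348 0.286
outer loop
vertex -1.465 1.329 -1.92
vertex -1.816 2.165 -1.999
vertex -1.953 0.934 -3.924
endloop
endfacet
facet normal 0.385 -0.919 0.087
outer loop
vertex -1.024 1.295 -4.221
vertex -1.465 1.329 -1.92
vertex -1.953 0.934 -3.924
endloop
endfacet
facet normal -0.893 -0.348 0.286
outer loop
vertex -1.953 0.934 -3.924
vertex -1.816 2.165 -1.999
vertex -2.304 1.77 -4.003
endloop
endfacet
facet normal -0.232 -0.188 -0.954
outer loop
vertex -2.304 1.77 -4.003
vertex -1.024 1.295 -4.221
vertex -1.953 0.934 -3.924
endloop
endfacet
facet normal 0.232 0.188 0.954
outer loop
vertex -1.465 1.329 -1.92
vertex -0.887 2.526 -2.296
vertex -1.816 2.165 -1.999
endloop
endfacet
facet normal 0.385 -0.919 0.087
outer loop
vertex -0.536 1.69 -2.217
vertex -1.465 1.329 -1.92
vertex -1.024 1.295 -4.221
endloop
endfacet
facet normal 0.232 0.188 0.954
outer loop
vertex -0.536 1.69 -2.217
vertex -0.887 2.526 -2.296
vertex -1.465 1.329 -1.92
endloop
endfacet
facet normal -0.385 0.919 -0.087
outer loop
vertex -1.816 2.165 -1.999
vertex -0.887 2.526 -2.296
vertex -2.304 1.77 -4.003
endloop
endfacet
facet normal -0.232 -0.188 -0.954
outer loop
vertex -1.375 2.131 -4.3
vertex -1.024 1.295 -4.221
vertex -2.304 1.77 -4.003
endloop
endfacet
facet normal -0.385 0.919 -0.087
outer loop
vertex -2.304 1.77 -4.003
vertex -0.887 2.526 -2.296
vertex -1.375 2.131 -4.3
endloop
endfacet
facet normal 0.893 0.348 -0.286
outer loop
vertex -1.375 2.131 -4.3
vertex -0.536 1.69 -2.217
vertex -1.024 1.295 -4.221
endloop
endfacet
facet normal 0.893 0.348 -0.286
outer loop
vertex -0.887 2.526 -2.296
vertex -0.536 1.69 -2.217
vertex -1.375 2.131 -4.3
endloop
endfacet

endsolid
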